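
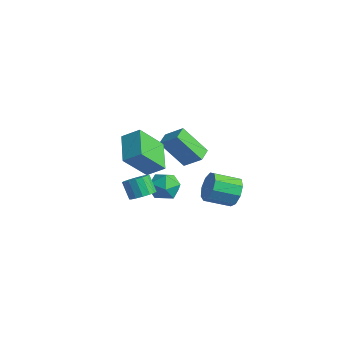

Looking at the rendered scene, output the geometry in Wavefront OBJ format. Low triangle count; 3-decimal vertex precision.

v 2.173 -2.4 2.286
v 2.073 -3.768 3.796
v 0.755 -1.498 3.01
v 0.655 -2.866 4.52
v 2.885 -1.774 2.9
v 2.785 -3.142 4.41
v 1.467 -0.872 3.624
v 1.367 -2.24 5.134
v -1.2 1.709 -1.106
v -0.246 1.441 -1.227
v -1.674 0.379 -1.893
v -0.72 0.111 -2.014
v -1.131 0.094 -1.104
v -0.838 0.916 -0.618
v -1.082 0.904 -2.502
v -0.789 1.726 -2.016
v -0.172 0.943 -2.09
v -0.203 0.443 -1.226
v -1.717 1.377 -1.894
v -1.748 0.877 -1.03
v 1.055 1.087 1.746
v 0.185 0.158 3.314
v 1.992 1.531 2.529
v 1.122 0.603 4.098
v 1.538 0.357 1.582
v 0.668 -0.571 3.151
v 2.475 0.802 2.366
v 1.605 -0.127 3.934
v 0.733 4.354 -2.445
v 1.324 4.39 -1.676
v 0.637 3.083 -1.086
v 0.047 3.046 -1.855
v 0.771 4.736 -1.554
v 0.084 3.429 -0.964
v 0.2 4.903 -1.849
v -0.487 3.595 -1.259
v -0.121 4.812 -2.423
v -0.808 3.505 -1.833
v -0.042 4.508 -3.007
v -0.729 3.2 -2.417
v 0.399 4.131 -3.328
v -0.287 2.824 -2.738
v 0.997 3.858 -3.236
v 0.311 2.551 -2.646
v 1.472 3.817 -2.774
v 0.785 2.51 -2.184
v 1.601 4.027 -2.158
v 0.914 2.72 -1.568
v 1.259 -2.011 0.098
v 1.784 -2.374 0.453
v 1.145 -2.373 1.397
v 0.621 -2.009 1.042
v 1.864 -2.009 0.507
v 1.225 -2.007 1.451
v 1.782 -1.644 0.451
v 1.144 -1.643 1.396
v 1.561 -1.377 0.301
v 0.922 -1.376 1.245
v 1.258 -1.281 0.096
v 0.619 -1.279 1.04
v 0.956 -1.379 -0.108
v 0.317 -1.378 0.836
v 0.735 -1.647 -0.257
v 0.096 -1.646 0.687
v 0.655 -2.013 -0.311
v 0.016 -2.011 0.633
v 0.736 -2.377 -0.256
v 0.098 -2.376 0.689
v 0.958 -2.644 -0.105
v 0.319 -2.643 0.839
v 1.261 -2.741 0.1
v 0.622 -2.739 1.044
v 1.563 -2.642 0.304
v 0.924 -2.641 1.248
f 2 4 1
f 5 2 1
f 1 4 3
f 3 5 1
f 2 8 4
f 6 2 5
f 6 8 2
f 4 8 3
f 7 5 3
f 3 8 7
f 7 6 5
f 8 6 7
f 9 20 14
f 9 14 10
f 9 10 16
f 9 16 19
f 9 19 20
f 10 14 18
f 14 20 13
f 20 19 11
f 19 16 15
f 16 10 17
f 12 18 13
f 12 13 11
f 12 11 15
f 12 15 17
f 12 17 18
f 13 18 14
f 11 13 20
f 15 11 19
f 17 15 16
f 18 17 10
f 22 24 21
f 25 22 21
f 21 24 23
f 23 25 21
f 22 28 24
f 26 22 25
f 26 28 22
f 24 28 23
f 27 25 23
f 23 28 27
f 27 26 25
f 28 26 27
f 30 29 33
f 30 33 31
f 31 33 34
f 31 34 32
f 33 29 35
f 33 35 34
f 34 35 36
f 34 36 32
f 35 29 37
f 35 37 36
f 36 37 38
f 36 38 32
f 37 29 39
f 37 39 38
f 38 39 40
f 38 40 32
f 39 29 41
f 39 41 40
f 40 41 42
f 40 42 32
f 41 29 43
f 41 43 42
f 42 43 44
f 42 44 32
f 43 29 45
f 43 45 44
f 44 45 46
f 44 46 32
f 45 29 47
f 45 47 46
f 46 47 48
f 46 48 32
f 47 29 30
f 47 30 48
f 48 30 31
f 48 31 32
f 50 49 53
f 50 53 51
f 51 53 54
f 51 54 52
f 53 49 55
f 53 55 54
f 54 55 56
f 54 56 52
f 55 49 57
f 55 57 56
f 56 57 58
f 56 58 52
f 57 49 59
f 57 59 58
f 58 59 60
f 58 60 52
f 59 49 61
f 59 61 60
f 60 61 62
f 60 62 52
f 61 49 63
f 61 63 62
f 62 63 64
f 62 64 52
f 63 49 65
f 63 65 64
f 64 65 66
f 64 66 52
f 65 49 67
f 65 67 66
f 66 67 68
f 66 68 52
f 67 49 69
f 67 69 68
f 68 69 70
f 68 70 52
f 69 49 71
f 69 71 70
f 70 71 72
f 70 72 52
f 71 49 73
f 71 73 72
f 72 73 74
f 72 74 52
f 73 49 50
f 73 50 74
f 74 50 51
f 74 51 52



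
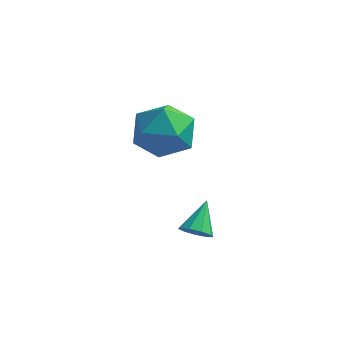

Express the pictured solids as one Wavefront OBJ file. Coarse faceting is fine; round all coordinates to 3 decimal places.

v 2.107 -0.015 -0.657
v 2.417 -0.303 -0.29
v 2.093 0.955 0.117
v 2.644 -0.109 -0.529
v 2.621 0.13 -0.828
v 2.357 0.3 -1.047
v 1.976 0.324 -1.083
v 1.657 0.189 -0.92
v 1.548 -0.041 -0.634
v 1.701 -0.259 -0.358
v 2.044 -0.362 -0.222
v -0.775 4.895 1.051
v 0.308 4.436 1.005
v -1.428 3.464 -0.025
v -0.345 3.005 -0.071
v -0.943 3 0.944
v -0.54 3.885 1.608
v -0.58 4.015 -0.628
v -0.177 4.9 0.036
v 0.429 3.892 -0.033
v 0.204 3.265 0.938
v -1.324 4.635 0.042
v -1.549 4.008 1.013
f 2 1 4
f 2 4 3
f 4 1 5
f 4 5 3
f 5 1 6
f 5 6 3
f 6 1 7
f 6 7 3
f 7 1 8
f 7 8 3
f 8 1 9
f 8 9 3
f 9 1 10
f 9 10 3
f 10 1 11
f 10 11 3
f 11 1 2
f 11 2 3
f 12 23 17
f 12 17 13
f 12 13 19
f 12 19 22
f 12 22 23
f 13 17 21
f 17 23 16
f 23 22 14
f 22 19 18
f 19 13 20
f 15 21 16
f 15 16 14
f 15 14 18
f 15 18 20
f 15 20 21
f 16 21 17
f 14 16 23
f 18 14 22
f 20 18 19
f 21 20 13



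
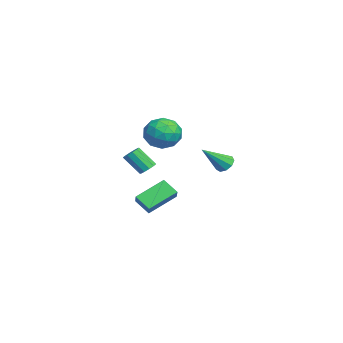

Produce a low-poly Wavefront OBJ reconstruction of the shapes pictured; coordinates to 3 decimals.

v -3.435 -0.256 -3.332
v -4.194 1.376 -2.352
v -4.253 -0.242 -3.99
v -5.012 1.391 -3.01
v -2.828 0.469 -4.07
v -3.587 2.102 -3.09
v -3.646 0.484 -4.728
v -4.405 2.116 -3.748
v -1.476 0.336 -0.486
v -1.159 -0.074 -0.724
v -1.487 -0.985 0.408
v -1.804 -0.576 0.646
v -0.951 0.115 -0.512
v -1.279 -0.797 0.62
v -0.944 0.388 -0.29
v -1.271 -0.523 0.843
v -1.139 0.641 -0.143
v -1.467 -0.27 0.99
v -1.464 0.778 -0.127
v -1.791 -0.133 1.006
v -1.793 0.745 -0.248
v -2.121 -0.166 0.884
v -2.001 0.557 -0.46
v -2.329 -0.355 0.672
v -2.009 0.283 -0.683
v -2.336 -0.628 0.45
v -1.813 0.03 -0.83
v -2.141 -0.881 0.303
v -1.489 -0.107 -0.846
v -1.816 -1.018 0.287
v 2.045 4.227 1.045
v 2.373 3.94 0.59
v 2.675 2.933 2.315
v 2.616 4.242 0.778
v 2.592 4.538 1.09
v 2.312 4.688 1.382
v 1.907 4.622 1.516
v 1.568 4.372 1.429
v 1.451 4.054 1.162
v 1.613 3.817 0.841
v 1.977 3.772 0.615
v 2.02 1.635 2.711
v 2.742 1.853 3.516
v 1.838 -0.033 3.324
v 2.56 0.185 4.129
v 1.565 0.662 4.138
v 1.677 1.693 3.759
v 2.903 0.127 3.081
v 3.015 1.158 2.702
v 3.288 0.921 3.745
v 2.461 1.251 4.398
v 2.119 0.569 2.442
v 1.292 0.899 3.095
v 2.397 1.89 3.06
v 2.183 -0.07 3.78
v 1.598 0.21 3.785
v 2.023 0.338 4.259
v 1.771 1.796 3.202
v 2.196 1.924 3.676
v 1.504 1.224 4.041
v 2.384 -0.104 3.164
v 2.809 0.024 3.638
v 2.557 1.482 2.581
v 2.982 1.61 3.055
v 3.076 0.596 2.799
v 3.143 1.47 3.668
v 3.036 0.49 4.028
v 3.237 0.456 3.412
v 3.303 1.062 3.189
v 2.657 1.664 4.052
v 2.55 0.684 4.412
v 1.964 0.964 4.417
v 2.031 1.57 4.194
v 2.977 1.117 4.186
v 2.03 1.136 2.428
v 1.923 0.156 2.788
v 2.549 0.25 2.646
v 2.616 0.856 2.423
v 1.544 1.33 2.812
v 1.437 0.35 3.172
v 1.277 0.758 3.651
v 1.343 1.364 3.428
v 1.603 0.703 2.654
f 2 4 1
f 5 2 1
f 1 4 3
f 3 5 1
f 2 8 4
f 6 2 5
f 6 8 2
f 4 8 3
f 7 5 3
f 3 8 7
f 7 6 5
f 8 6 7
f 10 9 13
f 10 13 11
f 11 13 14
f 11 14 12
f 13 9 15
f 13 15 14
f 14 15 16
f 14 16 12
f 15 9 17
f 15 17 16
f 16 17 18
f 16 18 12
f 17 9 19
f 17 19 18
f 18 19 20
f 18 20 12
f 19 9 21
f 19 21 20
f 20 21 22
f 20 22 12
f 21 9 23
f 21 23 22
f 22 23 24
f 22 24 12
f 23 9 25
f 23 25 24
f 24 25 26
f 24 26 12
f 25 9 27
f 25 27 26
f 26 27 28
f 26 28 12
f 27 9 29
f 27 29 28
f 28 29 30
f 28 30 12
f 29 9 10
f 29 10 30
f 30 10 11
f 30 11 12
f 32 31 34
f 32 34 33
f 34 31 35
f 34 35 33
f 35 31 36
f 35 36 33
f 36 31 37
f 36 37 33
f 37 31 38
f 37 38 33
f 38 31 39
f 38 39 33
f 39 31 40
f 39 40 33
f 40 31 41
f 40 41 33
f 41 31 32
f 41 32 33
f 42 79 58
f 79 53 82
f 58 82 47
f 79 82 58
f 42 58 54
f 58 47 59
f 54 59 43
f 58 59 54
f 42 54 63
f 54 43 64
f 63 64 49
f 54 64 63
f 42 63 75
f 63 49 78
f 75 78 52
f 63 78 75
f 42 75 79
f 75 52 83
f 79 83 53
f 75 83 79
f 43 59 70
f 59 47 73
f 70 73 51
f 59 73 70
f 47 82 60
f 82 53 81
f 60 81 46
f 82 81 60
f 53 83 80
f 83 52 76
f 80 76 44
f 83 76 80
f 52 78 77
f 78 49 65
f 77 65 48
f 78 65 77
f 49 64 69
f 64 43 66
f 69 66 50
f 64 66 69
f 45 71 57
f 71 51 72
f 57 72 46
f 71 72 57
f 45 57 55
f 57 46 56
f 55 56 44
f 57 56 55
f 45 55 62
f 55 44 61
f 62 61 48
f 55 61 62
f 45 62 67
f 62 48 68
f 67 68 50
f 62 68 67
f 45 67 71
f 67 50 74
f 71 74 51
f 67 74 71
f 46 72 60
f 72 51 73
f 60 73 47
f 72 73 60
f 44 56 80
f 56 46 81
f 80 81 53
f 56 81 80
f 48 61 77
f 61 44 76
f 77 76 52
f 61 76 77
f 50 68 69
f 68 48 65
f 69 65 49
f 68 65 69
f 51 74 70
f 74 50 66
f 70 66 43
f 74 66 70



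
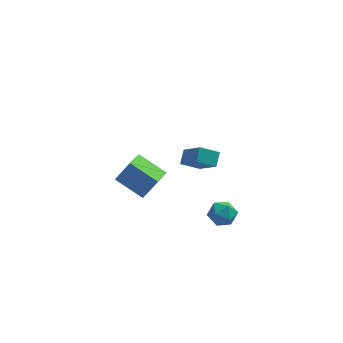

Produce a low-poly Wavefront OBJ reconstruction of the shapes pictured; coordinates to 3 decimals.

v -2.538 0.777 -4.542
v -3.927 1.593 -3.74
v -2.058 2.085 -5.041
v -3.447 2.901 -4.239
v -1.773 0.939 -3.381
v -3.162 1.755 -2.579
v -1.293 2.247 -3.88
v -2.682 3.063 -3.078
v 0.158 -2.726 1.049
v -0.774 -2.807 1.527
v 0.353 -2.085 1.54
v -0.579 -2.166 2.017
v 0.879 -3.874 2.263
v -0.053 -3.955 2.74
v 1.074 -3.233 2.753
v 0.142 -3.314 3.231
v 0.593 -1.564 -3.77
v 0.965 -1.247 -3.112
v 1.775 -1.873 -4.288
v 2.147 -1.556 -3.63
v 1.711 -2.247 -3.561
v 0.981 -2.056 -3.241
v 1.759 -1.064 -4.159
v 1.029 -0.873 -3.839
v 1.686 -0.937 -3.352
v 1.656 -1.669 -2.983
v 1.084 -1.451 -4.417
v 1.054 -2.183 -4.048
f 2 4 1
f 5 2 1
f 1 4 3
f 3 5 1
f 2 8 4
f 6 2 5
f 6 8 2
f 4 8 3
f 7 5 3
f 3 8 7
f 7 6 5
f 8 6 7
f 10 12 9
f 13 10 9
f 9 12 11
f 11 13 9
f 10 16 12
f 14 10 13
f 14 16 10
f 12 16 11
f 15 13 11
f 11 16 15
f 15 14 13
f 16 14 15
f 17 28 22
f 17 22 18
f 17 18 24
f 17 24 27
f 17 27 28
f 18 22 26
f 22 28 21
f 28 27 19
f 27 24 23
f 24 18 25
f 20 26 21
f 20 21 19
f 20 19 23
f 20 23 25
f 20 25 26
f 21 26 22
f 19 21 28
f 23 19 27
f 25 23 24
f 26 25 18



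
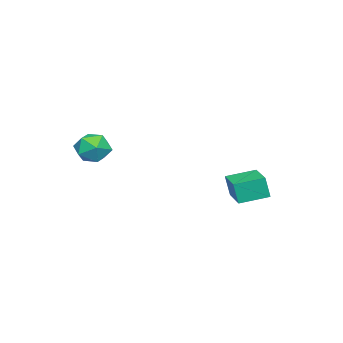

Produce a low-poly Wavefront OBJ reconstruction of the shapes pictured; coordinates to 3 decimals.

v -4.859 3.824 -3.724
v -4.749 3.546 -2.284
v -3.183 4.983 -3.628
v -3.073 4.706 -2.189
v -3.807 2.334 -4.091
v -3.697 2.057 -2.652
v -2.131 3.494 -3.996
v -2.021 3.216 -2.556
v 1.547 -2.79 1.051
v 2.43 -2.635 1.798
v 2.71 -3.685 -0.138
v 3.593 -3.53 0.609
v 2.721 -4.259 0.878
v 2.003 -3.706 1.613
v 3.137 -2.614 0.047
v 2.419 -2.061 0.782
v 3.413 -2.527 1.178
v 3.156 -3.543 1.691
v 1.984 -2.777 -0.031
v 1.727 -3.793 0.482
f 2 4 1
f 5 2 1
f 1 4 3
f 3 5 1
f 2 8 4
f 6 2 5
f 6 8 2
f 4 8 3
f 7 5 3
f 3 8 7
f 7 6 5
f 8 6 7
f 9 20 14
f 9 14 10
f 9 10 16
f 9 16 19
f 9 19 20
f 10 14 18
f 14 20 13
f 20 19 11
f 19 16 15
f 16 10 17
f 12 18 13
f 12 13 11
f 12 11 15
f 12 15 17
f 12 17 18
f 13 18 14
f 11 13 20
f 15 11 19
f 17 15 16
f 18 17 10



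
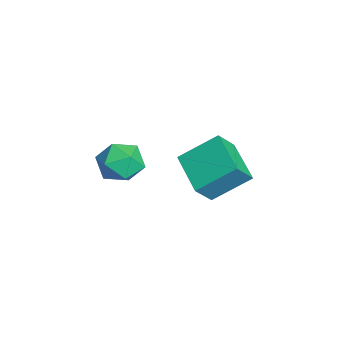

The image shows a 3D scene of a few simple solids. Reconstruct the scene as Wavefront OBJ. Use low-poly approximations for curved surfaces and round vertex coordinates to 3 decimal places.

v -4.325 -0.774 -2.799
v -3.87 -1.41 -1.875
v -4.359 0.659 -1.796
v -3.905 0.024 -0.872
v -2.675 -0.364 -3.328
v -2.221 -0.999 -2.404
v -2.71 1.07 -2.325
v -2.255 0.434 -1.401
v 0.554 -2.976 1.265
v 1.075 -3.67 1.176
v -0.535 -3.83 1.544
v -0.014 -4.524 1.455
v 0.088 -3.986 2.135
v 0.761 -3.458 1.962
v -0.221 -4.042 0.758
v 0.452 -3.514 0.585
v 0.596 -4.329 0.863
v 0.787 -4.295 1.714
v -0.247 -3.205 1.006
v -0.056 -3.171 1.857
f 2 4 1
f 5 2 1
f 1 4 3
f 3 5 1
f 2 8 4
f 6 2 5
f 6 8 2
f 4 8 3
f 7 5 3
f 3 8 7
f 7 6 5
f 8 6 7
f 9 20 14
f 9 14 10
f 9 10 16
f 9 16 19
f 9 19 20
f 10 14 18
f 14 20 13
f 20 19 11
f 19 16 15
f 16 10 17
f 12 18 13
f 12 13 11
f 12 11 15
f 12 15 17
f 12 17 18
f 13 18 14
f 11 13 20
f 15 11 19
f 17 15 16
f 18 17 10



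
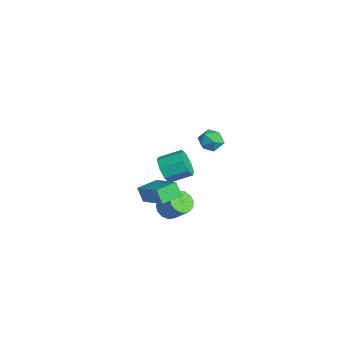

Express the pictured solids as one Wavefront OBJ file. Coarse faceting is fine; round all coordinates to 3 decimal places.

v -0.991 0.762 -1.789
v -0.502 0.349 -1.2
v -0.14 1.544 -0.662
v -0.629 1.958 -1.251
v -0.164 0.496 -1.754
v 0.199 1.691 -1.216
v -0.31 0.799 -2.329
v 0.053 1.994 -1.791
v -0.855 1.08 -2.587
v -0.493 2.276 -2.049
v -1.48 1.176 -2.378
v -1.118 2.371 -1.84
v -1.819 1.029 -1.824
v -1.456 2.224 -1.286
v -1.673 0.726 -1.249
v -1.31 1.921 -0.711
v -1.127 0.444 -0.991
v -0.765 1.64 -0.453
v 0.647 0.371 -3.52
v 1.238 0.177 -3.903
v 2.043 0.655 -2.903
v 1.453 0.849 -2.52
v 1.149 0.562 -4.015
v 1.954 1.041 -3.015
v 0.9 0.887 -3.97
v 1.705 1.365 -2.97
v 0.571 1.048 -3.782
v 1.376 1.526 -2.782
v 0.267 0.993 -3.511
v 1.072 1.472 -2.511
v 0.083 0.742 -3.243
v 0.888 1.22 -2.243
v 0.079 0.372 -3.062
v 0.884 0.85 -2.063
v 0.255 0.002 -3.027
v 1.06 0.48 -2.027
v 0.556 -0.251 -3.149
v 1.361 0.227 -2.149
v 0.886 -0.306 -3.388
v 1.691 0.172 -2.388
v 1.14 -0.147 -3.669
v 1.945 0.332 -2.669
v 0.483 -1.24 -1.548
v 2.213 -0.822 -0.511
v 0.169 -0.073 -1.495
v 1.899 0.345 -0.458
v 0.921 -1.085 -2.342
v 2.651 -0.667 -1.305
v 0.607 0.082 -2.289
v 2.337 0.5 -1.252
v 3.973 1.792 4.52
v 4.492 1.361 4.252
v 3.268 1.499 3.628
v 3.787 1.068 3.36
v 3.451 0.891 3.979
v 3.887 1.072 4.53
v 3.873 1.788 3.35
v 4.309 1.969 3.901
v 4.43 1.358 3.529
v 4.169 0.804 3.918
v 3.591 2.056 3.962
v 3.33 1.502 4.351
f 2 1 5
f 2 5 3
f 3 5 6
f 3 6 4
f 5 1 7
f 5 7 6
f 6 7 8
f 6 8 4
f 7 1 9
f 7 9 8
f 8 9 10
f 8 10 4
f 9 1 11
f 9 11 10
f 10 11 12
f 10 12 4
f 11 1 13
f 11 13 12
f 12 13 14
f 12 14 4
f 13 1 15
f 13 15 14
f 14 15 16
f 14 16 4
f 15 1 17
f 15 17 16
f 16 17 18
f 16 18 4
f 17 1 2
f 17 2 18
f 18 2 3
f 18 3 4
f 20 19 23
f 20 23 21
f 21 23 24
f 21 24 22
f 23 19 25
f 23 25 24
f 24 25 26
f 24 26 22
f 25 19 27
f 25 27 26
f 26 27 28
f 26 28 22
f 27 19 29
f 27 29 28
f 28 29 30
f 28 30 22
f 29 19 31
f 29 31 30
f 30 31 32
f 30 32 22
f 31 19 33
f 31 33 32
f 32 33 34
f 32 34 22
f 33 19 35
f 33 35 34
f 34 35 36
f 34 36 22
f 35 19 37
f 35 37 36
f 36 37 38
f 36 38 22
f 37 19 39
f 37 39 38
f 38 39 40
f 38 40 22
f 39 19 41
f 39 41 40
f 40 41 42
f 40 42 22
f 41 19 20
f 41 20 42
f 42 20 21
f 42 21 22
f 44 46 43
f 47 44 43
f 43 46 45
f 45 47 43
f 44 50 46
f 48 44 47
f 48 50 44
f 46 50 45
f 49 47 45
f 45 50 49
f 49 48 47
f 50 48 49
f 51 62 56
f 51 56 52
f 51 52 58
f 51 58 61
f 51 61 62
f 52 56 60
f 56 62 55
f 62 61 53
f 61 58 57
f 58 52 59
f 54 60 55
f 54 55 53
f 54 53 57
f 54 57 59
f 54 59 60
f 55 60 56
f 53 55 62
f 57 53 61
f 59 57 58
f 60 59 52



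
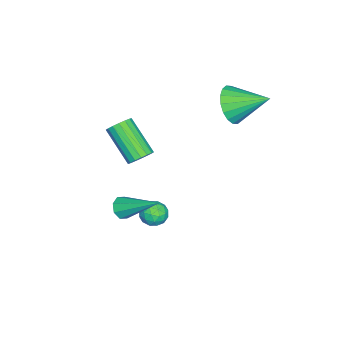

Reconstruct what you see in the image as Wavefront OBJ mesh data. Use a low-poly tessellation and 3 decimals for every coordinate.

v 0.343 -0.47 -2.615
v 0.962 -0.235 -2.58
v 0.598 -1.245 -1.92
v 1.217 -1.01 -1.885
v 0.714 -0.662 -1.628
v 0.557 -0.183 -2.058
v 1.003 -1.297 -2.442
v 0.846 -0.818 -2.872
v 1.369 -0.746 -2.473
v 1.191 -0.353 -1.97
v 0.369 -1.127 -2.53
v 0.191 -0.734 -2.027
v 0.63 -0.285 -2.659
v 0.93 -1.195 -1.841
v 0.635 -0.991 -1.691
v 0.998 -0.853 -1.67
v 0.392 -0.254 -2.352
v 0.755 -0.116 -2.331
v 0.61 -0.367 -1.772
v 0.805 -1.364 -2.169
v 1.168 -1.226 -2.148
v 0.562 -0.627 -2.83
v 0.925 -0.489 -2.809
v 0.95 -1.113 -2.728
v 1.233 -0.446 -2.575
v 1.383 -0.902 -2.166
v 1.258 -1.071 -2.494
v 1.165 -0.789 -2.746
v 1.128 -0.216 -2.279
v 1.278 -0.671 -1.87
v 0.983 -0.467 -1.72
v 0.89 -0.185 -1.972
v 1.368 -0.516 -2.216
v 0.282 -0.809 -2.63
v 0.432 -1.264 -2.221
v 0.67 -1.295 -2.528
v 0.577 -1.013 -2.78
v 0.177 -0.578 -2.334
v 0.327 -1.034 -1.925
v 0.395 -0.691 -1.754
v 0.302 -0.409 -2.006
v 0.192 -0.964 -2.284
v -2.385 1.641 2.965
v -1.978 1.251 3.779
v -2.415 3.259 3.755
v -1.627 1.373 3.542
v -1.426 1.548 3.192
v -1.415 1.742 2.796
v -1.596 1.915 2.434
v -1.933 2.035 2.177
v -2.36 2.076 2.076
v -2.792 2.031 2.151
v -3.143 1.909 2.388
v -3.344 1.734 2.739
v -3.355 1.541 3.134
v -3.174 1.367 3.496
v -2.837 1.248 3.753
v -2.41 1.207 3.854
v 3.025 -1.307 -0.007
v 3.52 -1.236 -0.258
v 3.335 0.387 1.087
v 3.201 -1.042 -0.467
v 2.778 -1.004 -0.407
v 2.5 -1.143 -0.112
v 2.53 -1.379 0.245
v 2.849 -1.572 0.454
v 3.272 -1.611 0.394
v 3.55 -1.471 0.099
v 0.089 -1.517 0.647
v 0.509 -1.935 0.502
v -0.309 -3.181 1.729
v -0.729 -2.763 1.873
v 0.628 -1.792 0.727
v -0.19 -3.037 1.954
v 0.623 -1.585 0.934
v -0.195 -2.831 2.16
v 0.496 -1.363 1.075
v -0.322 -2.609 2.301
v 0.276 -1.177 1.117
v -0.543 -2.422 2.344
v 0.013 -1.068 1.052
v -0.806 -2.314 2.279
v -0.233 -1.062 0.894
v -1.051 -2.308 2.121
v -0.405 -1.16 0.68
v -1.223 -2.406 1.906
v -0.463 -1.341 0.458
v -1.281 -2.586 1.684
v -0.395 -1.561 0.279
v -1.214 -2.807 1.505
v -0.216 -1.772 0.184
v -1.035 -3.017 1.411
v 0.032 -1.924 0.196
v -0.786 -3.17 1.422
v 0.294 -1.983 0.311
v -0.524 -3.229 1.537
f 1 38 17
f 38 12 41
f 17 41 6
f 38 41 17
f 1 17 13
f 17 6 18
f 13 18 2
f 17 18 13
f 1 13 22
f 13 2 23
f 22 23 8
f 13 23 22
f 1 22 34
f 22 8 37
f 34 37 11
f 22 37 34
f 1 34 38
f 34 11 42
f 38 42 12
f 34 42 38
f 2 18 29
f 18 6 32
f 29 32 10
f 18 32 29
f 6 41 19
f 41 12 40
f 19 40 5
f 41 40 19
f 12 42 39
f 42 11 35
f 39 35 3
f 42 35 39
f 11 37 36
f 37 8 24
f 36 24 7
f 37 24 36
f 8 23 28
f 23 2 25
f 28 25 9
f 23 25 28
f 4 30 16
f 30 10 31
f 16 31 5
f 30 31 16
f 4 16 14
f 16 5 15
f 14 15 3
f 16 15 14
f 4 14 21
f 14 3 20
f 21 20 7
f 14 20 21
f 4 21 26
f 21 7 27
f 26 27 9
f 21 27 26
f 4 26 30
f 26 9 33
f 30 33 10
f 26 33 30
f 5 31 19
f 31 10 32
f 19 32 6
f 31 32 19
f 3 15 39
f 15 5 40
f 39 40 12
f 15 40 39
f 7 20 36
f 20 3 35
f 36 35 11
f 20 35 36
f 9 27 28
f 27 7 24
f 28 24 8
f 27 24 28
f 10 33 29
f 33 9 25
f 29 25 2
f 33 25 29
f 44 43 46
f 44 46 45
f 46 43 47
f 46 47 45
f 47 43 48
f 47 48 45
f 48 43 49
f 48 49 45
f 49 43 50
f 49 50 45
f 50 43 51
f 50 51 45
f 51 43 52
f 51 52 45
f 52 43 53
f 52 53 45
f 53 43 54
f 53 54 45
f 54 43 55
f 54 55 45
f 55 43 56
f 55 56 45
f 56 43 57
f 56 57 45
f 57 43 58
f 57 58 45
f 58 43 44
f 58 44 45
f 60 59 62
f 60 62 61
f 62 59 63
f 62 63 61
f 63 59 64
f 63 64 61
f 64 59 65
f 64 65 61
f 65 59 66
f 65 66 61
f 66 59 67
f 66 67 61
f 67 59 68
f 67 68 61
f 68 59 60
f 68 60 61
f 70 69 73
f 70 73 71
f 71 73 74
f 71 74 72
f 73 69 75
f 73 75 74
f 74 75 76
f 74 76 72
f 75 69 77
f 75 77 76
f 76 77 78
f 76 78 72
f 77 69 79
f 77 79 78
f 78 79 80
f 78 80 72
f 79 69 81
f 79 81 80
f 80 81 82
f 80 82 72
f 81 69 83
f 81 83 82
f 82 83 84
f 82 84 72
f 83 69 85
f 83 85 84
f 84 85 86
f 84 86 72
f 85 69 87
f 85 87 86
f 86 87 88
f 86 88 72
f 87 69 89
f 87 89 88
f 88 89 90
f 88 90 72
f 89 69 91
f 89 91 90
f 90 91 92
f 90 92 72
f 91 69 93
f 91 93 92
f 92 93 94
f 92 94 72
f 93 69 95
f 93 95 94
f 94 95 96
f 94 96 72
f 95 69 70
f 95 70 96
f 96 70 71
f 96 71 72



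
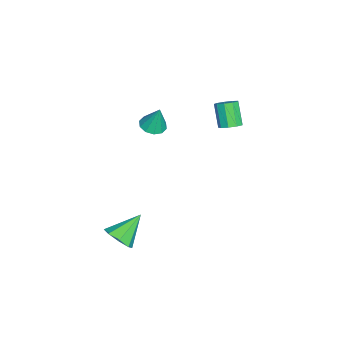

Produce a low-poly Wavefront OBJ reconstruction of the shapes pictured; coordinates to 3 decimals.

v 3.377 -2.139 -4.176
v 4.099 -1.376 -4.147
v 2.143 -1.021 -2.864
v 3.565 -1.272 -4.738
v 2.921 -1.675 -5
v 2.544 -2.35 -4.78
v 2.656 -2.901 -4.206
v 3.19 -3.006 -3.614
v 3.834 -2.602 -3.352
v 4.21 -1.928 -3.573
v -3.533 -1.344 0.594
v -2.718 -1.648 0.57
v -3.307 -0.876 2.286
v -2.707 -1.131 0.425
v -3.011 -0.695 0.344
v -3.514 -0.507 0.36
v -4.025 -0.639 0.464
v -4.348 -1.04 0.618
v -4.359 -1.558 0.763
v -4.055 -1.994 0.844
v -3.551 -2.182 0.829
v -3.04 -2.05 0.724
v -1.364 3.673 3.038
v -0.927 4.09 3.448
v -1.82 3.685 4.812
v -2.256 3.267 4.402
v -1.311 4.36 3.277
v -2.203 3.955 4.641
v -1.719 4.309 2.994
v -2.612 3.903 4.359
v -1.961 3.96 2.732
v -2.854 3.554 4.096
v -1.924 3.476 2.613
v -2.816 3.071 3.977
v -1.624 3.085 2.693
v -2.517 2.679 4.057
v -1.203 2.968 2.934
v -2.095 2.563 4.298
v -0.857 3.182 3.224
v -1.749 2.776 4.588
v -0.748 3.625 3.427
v -1.64 3.219 4.791
f 2 1 4
f 2 4 3
f 4 1 5
f 4 5 3
f 5 1 6
f 5 6 3
f 6 1 7
f 6 7 3
f 7 1 8
f 7 8 3
f 8 1 9
f 8 9 3
f 9 1 10
f 9 10 3
f 10 1 2
f 10 2 3
f 12 11 14
f 12 14 13
f 14 11 15
f 14 15 13
f 15 11 16
f 15 16 13
f 16 11 17
f 16 17 13
f 17 11 18
f 17 18 13
f 18 11 19
f 18 19 13
f 19 11 20
f 19 20 13
f 20 11 21
f 20 21 13
f 21 11 22
f 21 22 13
f 22 11 12
f 22 12 13
f 24 23 27
f 24 27 25
f 25 27 28
f 25 28 26
f 27 23 29
f 27 29 28
f 28 29 30
f 28 30 26
f 29 23 31
f 29 31 30
f 30 31 32
f 30 32 26
f 31 23 33
f 31 33 32
f 32 33 34
f 32 34 26
f 33 23 35
f 33 35 34
f 34 35 36
f 34 36 26
f 35 23 37
f 35 37 36
f 36 37 38
f 36 38 26
f 37 23 39
f 37 39 38
f 38 39 40
f 38 40 26
f 39 23 41
f 39 41 40
f 40 41 42
f 40 42 26
f 41 23 24
f 41 24 42
f 42 24 25
f 42 25 26



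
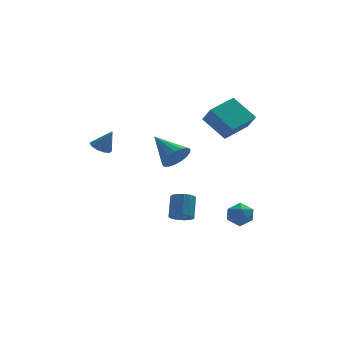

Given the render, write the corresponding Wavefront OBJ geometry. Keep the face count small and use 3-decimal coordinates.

v 1.809 -1.422 3.621
v 2.085 -2.232 4.613
v 3.305 -0.386 4.05
v 3.582 -1.195 5.042
v 2.858 -2.465 2.478
v 3.135 -3.274 3.47
v 4.355 -1.428 2.907
v 4.631 -2.238 3.899
v -3.649 -0.166 1.367
v -3.047 -0.253 1.043
v -3.011 -0.314 2.593
v -3.096 0.164 1.119
v -3.357 0.455 1.29
v -3.729 0.509 1.491
v -4.071 0.305 1.644
v -4.252 -0.078 1.692
v -4.203 -0.495 1.616
v -3.942 -0.786 1.444
v -3.57 -0.84 1.244
v -3.228 -0.636 1.09
v -0.177 -4.535 2.154
v 0.211 -3.9 1.595
v -1.123 -3.065 3.166
v -0.17 -4.004 1.39
v -0.553 -4.229 1.36
v -0.85 -4.525 1.511
v -0.992 -4.822 1.81
v -0.948 -5.054 2.187
v -0.727 -5.167 2.557
v -0.38 -5.135 2.834
v 0.013 -4.965 2.956
v 0.363 -4.697 2.893
v 0.589 -4.392 2.661
v 0.639 -4.119 2.313
v 0.503 -3.942 1.928
v 3.793 -2.106 -3.999
v 4.421 -2.681 -3.806
v 3.039 -2.559 -2.894
v 3.667 -3.134 -2.701
v 3.811 -2.28 -2.597
v 4.277 -2 -3.28
v 3.183 -3.24 -3.42
v 3.649 -2.96 -4.103
v 4.043 -3.382 -3.449
v 4.432 -2.789 -2.94
v 3.028 -2.451 -3.76
v 3.417 -1.858 -3.251
v 0.365 -3.036 -3.11
v 0.982 -3.363 -2.983
v 1.252 -2.411 -1.843
v 0.635 -2.084 -1.97
v 1.061 -3.072 -3.245
v 1.331 -2.119 -2.105
v 0.919 -2.769 -3.465
v 1.189 -1.816 -2.325
v 0.601 -2.551 -3.571
v 0.871 -1.598 -2.431
v 0.208 -2.487 -3.532
v 0.478 -1.535 -2.392
v -0.135 -2.598 -3.358
v 0.135 -1.645 -2.218
v -0.319 -2.848 -3.106
v -0.05 -1.895 -1.966
v -0.286 -3.157 -2.855
v -0.017 -2.205 -1.715
v -0.046 -3.429 -2.685
v 0.223 -2.476 -1.545
v 0.324 -3.575 -2.65
v 0.594 -2.623 -1.51
v 0.708 -3.551 -2.761
v 0.977 -2.598 -1.621
f 2 4 1
f 5 2 1
f 1 4 3
f 3 5 1
f 2 8 4
f 6 2 5
f 6 8 2
f 4 8 3
f 7 5 3
f 3 8 7
f 7 6 5
f 8 6 7
f 10 9 12
f 10 12 11
f 12 9 13
f 12 13 11
f 13 9 14
f 13 14 11
f 14 9 15
f 14 15 11
f 15 9 16
f 15 16 11
f 16 9 17
f 16 17 11
f 17 9 18
f 17 18 11
f 18 9 19
f 18 19 11
f 19 9 20
f 19 20 11
f 20 9 10
f 20 10 11
f 22 21 24
f 22 24 23
f 24 21 25
f 24 25 23
f 25 21 26
f 25 26 23
f 26 21 27
f 26 27 23
f 27 21 28
f 27 28 23
f 28 21 29
f 28 29 23
f 29 21 30
f 29 30 23
f 30 21 31
f 30 31 23
f 31 21 32
f 31 32 23
f 32 21 33
f 32 33 23
f 33 21 34
f 33 34 23
f 34 21 35
f 34 35 23
f 35 21 22
f 35 22 23
f 36 47 41
f 36 41 37
f 36 37 43
f 36 43 46
f 36 46 47
f 37 41 45
f 41 47 40
f 47 46 38
f 46 43 42
f 43 37 44
f 39 45 40
f 39 40 38
f 39 38 42
f 39 42 44
f 39 44 45
f 40 45 41
f 38 40 47
f 42 38 46
f 44 42 43
f 45 44 37
f 49 48 52
f 49 52 50
f 50 52 53
f 50 53 51
f 52 48 54
f 52 54 53
f 53 54 55
f 53 55 51
f 54 48 56
f 54 56 55
f 55 56 57
f 55 57 51
f 56 48 58
f 56 58 57
f 57 58 59
f 57 59 51
f 58 48 60
f 58 60 59
f 59 60 61
f 59 61 51
f 60 48 62
f 60 62 61
f 61 62 63
f 61 63 51
f 62 48 64
f 62 64 63
f 63 64 65
f 63 65 51
f 64 48 66
f 64 66 65
f 65 66 67
f 65 67 51
f 66 48 68
f 66 68 67
f 67 68 69
f 67 69 51
f 68 48 70
f 68 70 69
f 69 70 71
f 69 71 51
f 70 48 49
f 70 49 71
f 71 49 50
f 71 50 51



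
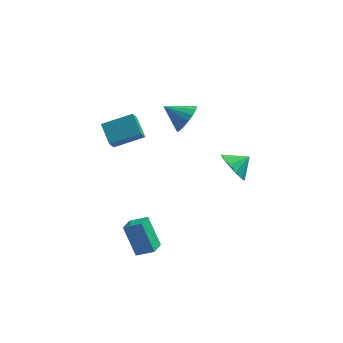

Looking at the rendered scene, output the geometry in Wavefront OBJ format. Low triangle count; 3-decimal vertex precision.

v 2.853 -0.479 0.413
v 3.226 -0.088 -0.416
v 3.687 -0.101 0.967
v 2.899 0.303 -0.191
v 2.557 0.446 0.226
v 2.309 0.296 0.702
v 2.234 -0.101 1.087
v 2.355 -0.618 1.257
v 2.635 -1.091 1.16
v 2.984 -1.37 0.826
v 3.291 -1.366 0.36
v 3.46 -1.08 -0.088
v 3.435 -0.604 -0.378
v -3.199 -2.258 3.749
v -3.658 -1.3 4.425
v -3.04 -1.534 2.831
v -3.5 -0.576 3.507
v -1.66 -1.904 4.293
v -2.12 -0.946 4.969
v -1.502 -1.18 3.375
v -1.961 -0.222 4.051
v 0.478 1.846 2.206
v 0.781 1.349 2.944
v -0.738 2.154 2.914
v 0.934 1.765 3.024
v 0.981 2.199 2.917
v 0.914 2.552 2.647
v 0.746 2.744 2.276
v 0.517 2.73 1.889
v 0.279 2.513 1.574
v 0.087 2.143 1.405
v -0.016 1.705 1.419
v -0.006 1.3 1.613
v 0.115 1.019 1.944
v 0.319 0.928 2.334
v 0.56 1.047 2.695
v -2.511 -3.693 -1.6
v -1.587 -3.814 -1.139
v -2.234 -2.798 -1.92
v -1.31 -2.919 -1.458
v -1.85 -4.441 -3.122
v -0.926 -4.562 -2.66
v -1.573 -3.546 -3.441
v -0.649 -3.667 -2.98
f 2 1 4
f 2 4 3
f 4 1 5
f 4 5 3
f 5 1 6
f 5 6 3
f 6 1 7
f 6 7 3
f 7 1 8
f 7 8 3
f 8 1 9
f 8 9 3
f 9 1 10
f 9 10 3
f 10 1 11
f 10 11 3
f 11 1 12
f 11 12 3
f 12 1 13
f 12 13 3
f 13 1 2
f 13 2 3
f 15 17 14
f 18 15 14
f 14 17 16
f 16 18 14
f 15 21 17
f 19 15 18
f 19 21 15
f 17 21 16
f 20 18 16
f 16 21 20
f 20 19 18
f 21 19 20
f 23 22 25
f 23 25 24
f 25 22 26
f 25 26 24
f 26 22 27
f 26 27 24
f 27 22 28
f 27 28 24
f 28 22 29
f 28 29 24
f 29 22 30
f 29 30 24
f 30 22 31
f 30 31 24
f 31 22 32
f 31 32 24
f 32 22 33
f 32 33 24
f 33 22 34
f 33 34 24
f 34 22 35
f 34 35 24
f 35 22 36
f 35 36 24
f 36 22 23
f 36 23 24
f 38 40 37
f 41 38 37
f 37 40 39
f 39 41 37
f 38 44 40
f 42 38 41
f 42 44 38
f 40 44 39
f 43 41 39
f 39 44 43
f 43 42 41
f 44 42 43



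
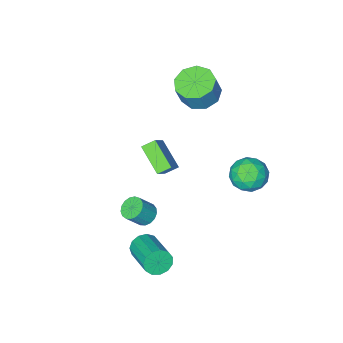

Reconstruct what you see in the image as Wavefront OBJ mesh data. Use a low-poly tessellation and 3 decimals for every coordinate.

v -3.52 2.677 -0.479
v -2.465 2.707 -0.36
v -3.495 0.973 -0.26
v -2.44 1.003 -0.141
v -3.071 1.421 0.605
v -3.086 2.474 0.469
v -2.874 1.206 -1.089
v -2.889 2.259 -1.225
v -2.066 1.798 -0.737
v -2.187 1.931 0.309
v -3.773 1.749 -0.929
v -3.894 1.882 0.117
v -2.995 2.842 -0.439
v -2.965 0.838 -0.181
v -3.336 1.084 0.257
v -2.716 1.102 0.327
v -3.36 2.705 0.048
v -2.74 2.723 0.118
v -3.096 1.967 0.685
v -3.22 0.957 -0.738
v -2.6 0.975 -0.668
v -3.244 2.578 -0.947
v -2.624 2.596 -0.877
v -2.864 1.713 -1.305
v -2.14 2.325 -0.591
v -2.125 1.324 -0.462
v -2.38 1.443 -1.019
v -2.389 2.062 -1.099
v -2.211 2.403 0.024
v -2.197 1.402 0.153
v -2.567 1.647 0.592
v -2.576 2.267 0.512
v -1.977 1.869 -0.197
v -3.763 2.278 -0.773
v -3.749 1.277 -0.644
v -3.384 1.413 -1.132
v -3.393 2.033 -1.212
v -3.835 2.356 -0.158
v -3.82 1.355 -0.029
v -3.571 1.618 0.479
v -3.58 2.237 0.399
v -3.983 1.811 -0.423
v -1.945 -4.475 -2.543
v -0.96 -3.662 -1.204
v -1.922 -2.918 -3.504
v -0.937 -2.106 -2.166
v -1.243 -4.714 -2.914
v -0.258 -3.902 -1.576
v -1.22 -3.158 -3.876
v -0.235 -2.345 -2.537
v 2.771 1.176 -3.603
v 3.242 1.326 -4.193
v 3.64 3.235 -3.387
v 3.169 3.084 -2.797
v 2.848 1.46 -4.314
v 3.246 3.369 -3.508
v 2.429 1.503 -4.21
v 2.827 3.412 -3.404
v 2.119 1.442 -3.913
v 2.517 3.351 -3.107
v 2.015 1.297 -3.517
v 2.413 3.206 -2.711
v 2.152 1.113 -3.149
v 2.55 3.022 -2.343
v 2.486 0.949 -2.925
v 2.884 2.858 -2.119
v 2.909 0.857 -2.916
v 3.307 2.765 -2.11
v 3.289 0.866 -3.125
v 3.687 2.775 -2.319
v 3.505 0.973 -3.486
v 3.903 2.882 -2.68
v 3.487 1.145 -3.884
v 3.885 3.054 -3.078
v -3.45 -3.225 1.851
v -2.561 -2.715 1.452
v -2.061 -2.525 2.81
v -2.95 -3.035 3.209
v -3.108 -2.214 1.584
v -2.607 -2.025 2.942
v -3.814 -2.187 1.84
v -3.314 -1.997 3.198
v -4.351 -2.645 2.102
v -3.85 -2.456 3.46
v -4.466 -3.375 2.246
v -3.965 -3.185 3.604
v -4.106 -4.034 2.205
v -3.605 -3.844 3.564
v -3.439 -4.315 1.999
v -2.938 -4.125 3.357
v -2.777 -4.086 1.723
v -2.277 -3.896 3.081
v -2.431 -3.454 1.507
v -1.93 -3.264 2.865
v 1.779 -0.251 -2.838
v 2.212 -0.603 -3.226
v 2.954 -0.722 -2.29
v 2.521 -0.369 -1.902
v 2.308 -0.295 -3.263
v 3.05 -0.413 -2.327
v 2.283 0.024 -3.202
v 3.025 -0.094 -2.267
v 2.142 0.28 -3.059
v 2.884 0.162 -2.123
v 1.918 0.414 -2.864
v 2.66 0.296 -1.928
v 1.663 0.396 -2.664
v 2.404 0.278 -1.728
v 1.433 0.23 -2.503
v 2.175 0.111 -1.567
v 1.284 -0.047 -2.419
v 2.025 -0.165 -1.484
v 1.247 -0.37 -2.431
v 1.989 -0.488 -1.496
v 1.333 -0.666 -2.537
v 2.074 -0.784 -1.601
v 1.521 -0.867 -2.711
v 2.262 -0.985 -1.775
v 1.768 -0.926 -2.914
v 2.509 -1.045 -1.978
v 2.017 -0.831 -3.1
v 2.759 -0.95 -2.164
f 1 38 17
f 38 12 41
f 17 41 6
f 38 41 17
f 1 17 13
f 17 6 18
f 13 18 2
f 17 18 13
f 1 13 22
f 13 2 23
f 22 23 8
f 13 23 22
f 1 22 34
f 22 8 37
f 34 37 11
f 22 37 34
f 1 34 38
f 34 11 42
f 38 42 12
f 34 42 38
f 2 18 29
f 18 6 32
f 29 32 10
f 18 32 29
f 6 41 19
f 41 12 40
f 19 40 5
f 41 40 19
f 12 42 39
f 42 11 35
f 39 35 3
f 42 35 39
f 11 37 36
f 37 8 24
f 36 24 7
f 37 24 36
f 8 23 28
f 23 2 25
f 28 25 9
f 23 25 28
f 4 30 16
f 30 10 31
f 16 31 5
f 30 31 16
f 4 16 14
f 16 5 15
f 14 15 3
f 16 15 14
f 4 14 21
f 14 3 20
f 21 20 7
f 14 20 21
f 4 21 26
f 21 7 27
f 26 27 9
f 21 27 26
f 4 26 30
f 26 9 33
f 30 33 10
f 26 33 30
f 5 31 19
f 31 10 32
f 19 32 6
f 31 32 19
f 3 15 39
f 15 5 40
f 39 40 12
f 15 40 39
f 7 20 36
f 20 3 35
f 36 35 11
f 20 35 36
f 9 27 28
f 27 7 24
f 28 24 8
f 27 24 28
f 10 33 29
f 33 9 25
f 29 25 2
f 33 25 29
f 44 46 43
f 47 44 43
f 43 46 45
f 45 47 43
f 44 50 46
f 48 44 47
f 48 50 44
f 46 50 45
f 49 47 45
f 45 50 49
f 49 48 47
f 50 48 49
f 52 51 55
f 52 55 53
f 53 55 56
f 53 56 54
f 55 51 57
f 55 57 56
f 56 57 58
f 56 58 54
f 57 51 59
f 57 59 58
f 58 59 60
f 58 60 54
f 59 51 61
f 59 61 60
f 60 61 62
f 60 62 54
f 61 51 63
f 61 63 62
f 62 63 64
f 62 64 54
f 63 51 65
f 63 65 64
f 64 65 66
f 64 66 54
f 65 51 67
f 65 67 66
f 66 67 68
f 66 68 54
f 67 51 69
f 67 69 68
f 68 69 70
f 68 70 54
f 69 51 71
f 69 71 70
f 70 71 72
f 70 72 54
f 71 51 73
f 71 73 72
f 72 73 74
f 72 74 54
f 73 51 52
f 73 52 74
f 74 52 53
f 74 53 54
f 76 75 79
f 76 79 77
f 77 79 80
f 77 80 78
f 79 75 81
f 79 81 80
f 80 81 82
f 80 82 78
f 81 75 83
f 81 83 82
f 82 83 84
f 82 84 78
f 83 75 85
f 83 85 84
f 84 85 86
f 84 86 78
f 85 75 87
f 85 87 86
f 86 87 88
f 86 88 78
f 87 75 89
f 87 89 88
f 88 89 90
f 88 90 78
f 89 75 91
f 89 91 90
f 90 91 92
f 90 92 78
f 91 75 93
f 91 93 92
f 92 93 94
f 92 94 78
f 93 75 76
f 93 76 94
f 94 76 77
f 94 77 78
f 96 95 99
f 96 99 97
f 97 99 100
f 97 100 98
f 99 95 101
f 99 101 100
f 100 101 102
f 100 102 98
f 101 95 103
f 101 103 102
f 102 103 104
f 102 104 98
f 103 95 105
f 103 105 104
f 104 105 106
f 104 106 98
f 105 95 107
f 105 107 106
f 106 107 108
f 106 108 98
f 107 95 109
f 107 109 108
f 108 109 110
f 108 110 98
f 109 95 111
f 109 111 110
f 110 111 112
f 110 112 98
f 111 95 113
f 111 113 112
f 112 113 114
f 112 114 98
f 113 95 115
f 113 115 114
f 114 115 116
f 114 116 98
f 115 95 117
f 115 117 116
f 116 117 118
f 116 118 98
f 117 95 119
f 117 119 118
f 118 119 120
f 118 120 98
f 119 95 121
f 119 121 120
f 120 121 122
f 120 122 98
f 121 95 96
f 121 96 122
f 122 96 97
f 122 97 98



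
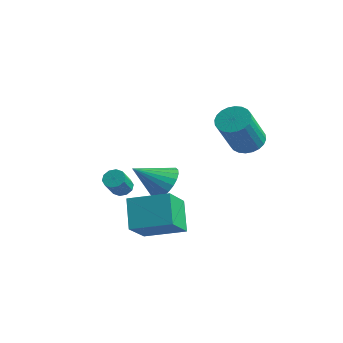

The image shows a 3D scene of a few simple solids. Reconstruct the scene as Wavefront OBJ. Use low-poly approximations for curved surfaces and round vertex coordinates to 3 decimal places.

v 1.464 3.547 -1.122
v 1.848 2.934 -1.529
v 1.94 1.78 0.294
v 1.556 2.393 0.702
v 2.1 3.112 -1.43
v 2.192 1.958 0.394
v 2.255 3.355 -1.283
v 2.348 2.201 0.54
v 2.29 3.628 -1.112
v 2.382 2.474 0.711
v 2.199 3.889 -0.943
v 2.291 2.735 0.881
v 1.996 4.097 -0.801
v 2.088 2.943 1.023
v 1.712 4.222 -0.707
v 1.804 3.068 1.116
v 1.39 4.244 -0.677
v 1.483 3.09 1.147
v 1.08 4.16 -0.714
v 1.172 3.006 1.109
v 0.828 3.982 -0.814
v 0.92 2.828 1.01
v 0.672 3.739 -0.96
v 0.765 2.585 0.863
v 0.638 3.466 -1.131
v 0.73 2.312 0.692
v 0.729 3.205 -1.301
v 0.821 2.051 0.523
v 0.932 2.997 -1.443
v 1.024 1.843 0.381
v 1.216 2.872 -1.536
v 1.308 1.718 0.287
v 1.537 2.85 -1.567
v 1.63 1.696 0.257
v -2.11 -0.637 -3.584
v -1.588 -0.559 -3.626
v -1.407 -1.265 -2.698
v -1.93 -1.343 -2.656
v -1.709 -0.328 -3.427
v -1.528 -1.035 -2.5
v -1.983 -0.216 -3.288
v -1.802 -0.922 -2.36
v -2.306 -0.264 -3.262
v -2.125 -0.97 -2.334
v -2.554 -0.455 -3.359
v -2.374 -1.161 -2.431
v -2.633 -0.715 -3.542
v -2.452 -1.421 -2.614
v -2.512 -0.945 -3.74
v -2.331 -1.652 -2.813
v -2.238 -1.058 -3.88
v -2.057 -1.764 -2.952
v -1.915 -1.01 -3.906
v -1.734 -1.716 -2.978
v -1.666 -0.819 -3.809
v -1.486 -1.525 -2.881
v -1.614 1.632 -4.219
v -1.286 2.12 -3.422
v -2.606 0.568 -3.161
v -1.601 2.325 -3.512
v -1.918 2.424 -3.709
v -2.189 2.403 -3.984
v -2.372 2.265 -4.294
v -2.439 2.03 -4.594
v -2.381 1.735 -4.836
v -2.206 1.424 -4.984
v -1.941 1.145 -5.016
v -1.626 0.94 -4.927
v -1.309 0.841 -4.73
v -1.039 0.862 -4.455
v -0.856 1 -4.144
v -0.788 1.235 -3.845
v -0.846 1.53 -3.603
v -1.021 1.841 -3.454
v -0.88 -0.743 -4.259
v -0.469 -2.135 -2.957
v 0.703 0.21 -3.739
v 1.114 -1.182 -2.437
v -0.014 -1.558 -5.403
v 0.397 -2.95 -4.101
v 1.569 -0.605 -4.883
v 1.98 -1.997 -3.581
f 2 1 5
f 2 5 3
f 3 5 6
f 3 6 4
f 5 1 7
f 5 7 6
f 6 7 8
f 6 8 4
f 7 1 9
f 7 9 8
f 8 9 10
f 8 10 4
f 9 1 11
f 9 11 10
f 10 11 12
f 10 12 4
f 11 1 13
f 11 13 12
f 12 13 14
f 12 14 4
f 13 1 15
f 13 15 14
f 14 15 16
f 14 16 4
f 15 1 17
f 15 17 16
f 16 17 18
f 16 18 4
f 17 1 19
f 17 19 18
f 18 19 20
f 18 20 4
f 19 1 21
f 19 21 20
f 20 21 22
f 20 22 4
f 21 1 23
f 21 23 22
f 22 23 24
f 22 24 4
f 23 1 25
f 23 25 24
f 24 25 26
f 24 26 4
f 25 1 27
f 25 27 26
f 26 27 28
f 26 28 4
f 27 1 29
f 27 29 28
f 28 29 30
f 28 30 4
f 29 1 31
f 29 31 30
f 30 31 32
f 30 32 4
f 31 1 33
f 31 33 32
f 32 33 34
f 32 34 4
f 33 1 2
f 33 2 34
f 34 2 3
f 34 3 4
f 36 35 39
f 36 39 37
f 37 39 40
f 37 40 38
f 39 35 41
f 39 41 40
f 40 41 42
f 40 42 38
f 41 35 43
f 41 43 42
f 42 43 44
f 42 44 38
f 43 35 45
f 43 45 44
f 44 45 46
f 44 46 38
f 45 35 47
f 45 47 46
f 46 47 48
f 46 48 38
f 47 35 49
f 47 49 48
f 48 49 50
f 48 50 38
f 49 35 51
f 49 51 50
f 50 51 52
f 50 52 38
f 51 35 53
f 51 53 52
f 52 53 54
f 52 54 38
f 53 35 55
f 53 55 54
f 54 55 56
f 54 56 38
f 55 35 36
f 55 36 56
f 56 36 37
f 56 37 38
f 58 57 60
f 58 60 59
f 60 57 61
f 60 61 59
f 61 57 62
f 61 62 59
f 62 57 63
f 62 63 59
f 63 57 64
f 63 64 59
f 64 57 65
f 64 65 59
f 65 57 66
f 65 66 59
f 66 57 67
f 66 67 59
f 67 57 68
f 67 68 59
f 68 57 69
f 68 69 59
f 69 57 70
f 69 70 59
f 70 57 71
f 70 71 59
f 71 57 72
f 71 72 59
f 72 57 73
f 72 73 59
f 73 57 74
f 73 74 59
f 74 57 58
f 74 58 59
f 76 78 75
f 79 76 75
f 75 78 77
f 77 79 75
f 76 82 78
f 80 76 79
f 80 82 76
f 78 82 77
f 81 79 77
f 77 82 81
f 81 80 79
f 82 80 81



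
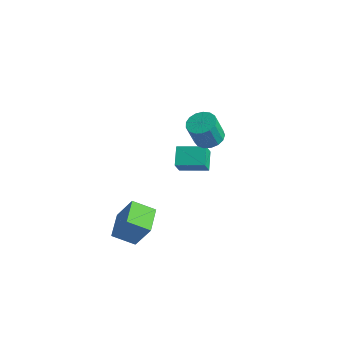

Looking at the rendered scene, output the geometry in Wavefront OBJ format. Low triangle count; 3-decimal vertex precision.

v 1.061 -4.063 -4.554
v 2.089 -3.793 -2.64
v 0.132 -2.487 -4.278
v 1.16 -2.217 -2.364
v 2.26 -3.223 -5.316
v 3.288 -2.953 -3.402
v 1.331 -1.647 -5.04
v 2.359 -1.377 -3.126
v -0.237 4.075 -2.891
v -0.048 3.412 -1.754
v 1.405 5.046 -2.597
v 1.594 4.382 -1.46
v 0.506 3.038 -3.62
v 0.695 2.374 -2.483
v 2.148 4.008 -3.326
v 2.337 3.345 -2.189
v 4.056 1.614 2.944
v 4.805 2.163 3.224
v 4.574 1.635 4.876
v 3.824 1.086 4.596
v 4.439 2.446 3.263
v 4.208 1.918 4.916
v 3.985 2.538 3.229
v 3.754 2.01 4.882
v 3.548 2.419 3.13
v 3.317 1.891 4.782
v 3.227 2.116 2.988
v 2.995 1.588 4.64
v 3.095 1.697 2.836
v 2.864 1.169 4.488
v 3.184 1.259 2.709
v 2.953 0.732 4.361
v 3.472 0.903 2.635
v 3.241 0.375 4.287
v 3.894 0.71 2.632
v 3.663 0.182 4.285
v 4.353 0.723 2.701
v 4.122 0.195 4.353
v 4.744 0.941 2.825
v 4.513 0.413 4.478
v 4.977 1.313 2.977
v 4.746 0.785 4.629
v 4.999 1.754 3.121
v 4.768 1.226 4.773
f 2 4 1
f 5 2 1
f 1 4 3
f 3 5 1
f 2 8 4
f 6 2 5
f 6 8 2
f 4 8 3
f 7 5 3
f 3 8 7
f 7 6 5
f 8 6 7
f 10 12 9
f 13 10 9
f 9 12 11
f 11 13 9
f 10 16 12
f 14 10 13
f 14 16 10
f 12 16 11
f 15 13 11
f 11 16 15
f 15 14 13
f 16 14 15
f 18 17 21
f 18 21 19
f 19 21 22
f 19 22 20
f 21 17 23
f 21 23 22
f 22 23 24
f 22 24 20
f 23 17 25
f 23 25 24
f 24 25 26
f 24 26 20
f 25 17 27
f 25 27 26
f 26 27 28
f 26 28 20
f 27 17 29
f 27 29 28
f 28 29 30
f 28 30 20
f 29 17 31
f 29 31 30
f 30 31 32
f 30 32 20
f 31 17 33
f 31 33 32
f 32 33 34
f 32 34 20
f 33 17 35
f 33 35 34
f 34 35 36
f 34 36 20
f 35 17 37
f 35 37 36
f 36 37 38
f 36 38 20
f 37 17 39
f 37 39 38
f 38 39 40
f 38 40 20
f 39 17 41
f 39 41 40
f 40 41 42
f 40 42 20
f 41 17 43
f 41 43 42
f 42 43 44
f 42 44 20
f 43 17 18
f 43 18 44
f 44 18 19
f 44 19 20



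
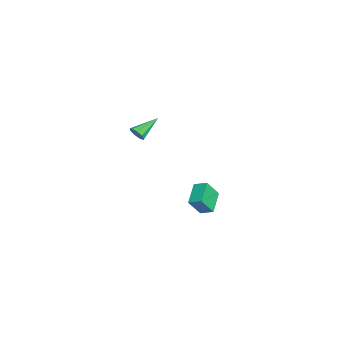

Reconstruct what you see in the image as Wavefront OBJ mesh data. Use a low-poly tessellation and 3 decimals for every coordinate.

v 4.235 -2.466 3.299
v 4.686 -2.249 3.393
v 3.545 -1.374 4.081
v 4.552 -2.121 3.098
v 4.27 -2.155 2.896
v 3.971 -2.334 2.883
v 3.795 -2.575 3.064
v 3.825 -2.765 3.355
v 4.047 -2.815 3.62
v 4.356 -2.701 3.734
v 4.609 -2.478 3.645
v 0.126 1.1 -4.674
v 0.547 0.414 -3.629
v -1.115 1.5 -3.913
v -0.694 0.814 -2.867
v 0.514 1.766 -4.393
v 0.935 1.08 -3.347
v -0.727 2.166 -3.631
v -0.306 1.48 -2.586
f 2 1 4
f 2 4 3
f 4 1 5
f 4 5 3
f 5 1 6
f 5 6 3
f 6 1 7
f 6 7 3
f 7 1 8
f 7 8 3
f 8 1 9
f 8 9 3
f 9 1 10
f 9 10 3
f 10 1 11
f 10 11 3
f 11 1 2
f 11 2 3
f 13 15 12
f 16 13 12
f 12 15 14
f 14 16 12
f 13 19 15
f 17 13 16
f 17 19 13
f 15 19 14
f 18 16 14
f 14 19 18
f 18 17 16
f 19 17 18



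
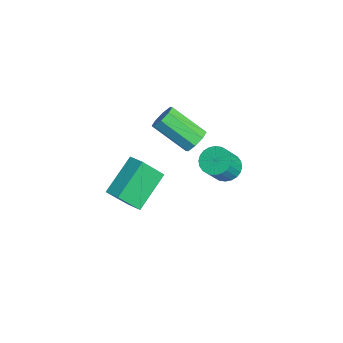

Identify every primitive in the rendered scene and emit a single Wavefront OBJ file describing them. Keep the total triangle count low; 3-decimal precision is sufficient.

v 0.692 -0.013 2.092
v 1.034 0.182 2.634
v -0.009 -1.031 3.73
v -0.352 -1.227 3.188
v 0.616 0.468 2.552
v -0.428 -0.746 3.648
v 0.242 0.472 2.201
v -0.801 -0.742 3.297
v 0.132 0.191 1.786
v -0.911 -1.022 2.882
v 0.349 -0.209 1.55
v -0.694 -1.422 2.646
v 0.768 -0.494 1.632
v -0.276 -1.708 2.728
v 1.141 -0.498 1.983
v 0.098 -1.712 3.079
v 1.251 -0.218 2.398
v 0.208 -1.431 3.494
v 2.56 -4.467 1.714
v 1.533 -3.137 2.762
v 2.526 -3.531 0.492
v 1.499 -2.201 1.539
v 3.261 -4.119 1.961
v 2.234 -2.789 3.008
v 3.227 -3.183 0.738
v 2.2 -1.853 1.786
v -1.572 2.087 -2.763
v -0.884 2.4 -2.907
v -0.279 1.686 -1.56
v -0.968 1.373 -1.417
v -1.011 2.613 -2.737
v -0.406 1.899 -1.39
v -1.223 2.746 -2.571
v -0.619 2.032 -1.224
v -1.489 2.778 -2.435
v -0.884 2.064 -1.088
v -1.767 2.705 -2.348
v -1.163 1.992 -1.001
v -2.016 2.538 -2.325
v -1.411 1.825 -0.978
v -2.197 2.303 -2.369
v -1.592 1.589 -1.022
v -2.283 2.034 -2.472
v -1.678 1.32 -1.125
v -2.261 1.774 -2.62
v -1.656 1.06 -1.273
v -2.134 1.561 -2.79
v -1.529 0.847 -1.443
v -1.921 1.428 -2.956
v -1.317 0.714 -1.609
v -1.656 1.396 -3.092
v -1.051 0.682 -1.745
v -1.377 1.468 -3.179
v -0.773 0.755 -1.832
v -1.129 1.635 -3.202
v -0.524 0.922 -1.855
v -0.948 1.871 -3.158
v -0.343 1.157 -1.811
v -0.862 2.14 -3.055
v -0.257 1.426 -1.708
f 2 1 5
f 2 5 3
f 3 5 6
f 3 6 4
f 5 1 7
f 5 7 6
f 6 7 8
f 6 8 4
f 7 1 9
f 7 9 8
f 8 9 10
f 8 10 4
f 9 1 11
f 9 11 10
f 10 11 12
f 10 12 4
f 11 1 13
f 11 13 12
f 12 13 14
f 12 14 4
f 13 1 15
f 13 15 14
f 14 15 16
f 14 16 4
f 15 1 17
f 15 17 16
f 16 17 18
f 16 18 4
f 17 1 2
f 17 2 18
f 18 2 3
f 18 3 4
f 20 22 19
f 23 20 19
f 19 22 21
f 21 23 19
f 20 26 22
f 24 20 23
f 24 26 20
f 22 26 21
f 25 23 21
f 21 26 25
f 25 24 23
f 26 24 25
f 28 27 31
f 28 31 29
f 29 31 32
f 29 32 30
f 31 27 33
f 31 33 32
f 32 33 34
f 32 34 30
f 33 27 35
f 33 35 34
f 34 35 36
f 34 36 30
f 35 27 37
f 35 37 36
f 36 37 38
f 36 38 30
f 37 27 39
f 37 39 38
f 38 39 40
f 38 40 30
f 39 27 41
f 39 41 40
f 40 41 42
f 40 42 30
f 41 27 43
f 41 43 42
f 42 43 44
f 42 44 30
f 43 27 45
f 43 45 44
f 44 45 46
f 44 46 30
f 45 27 47
f 45 47 46
f 46 47 48
f 46 48 30
f 47 27 49
f 47 49 48
f 48 49 50
f 48 50 30
f 49 27 51
f 49 51 50
f 50 51 52
f 50 52 30
f 51 27 53
f 51 53 52
f 52 53 54
f 52 54 30
f 53 27 55
f 53 55 54
f 54 55 56
f 54 56 30
f 55 27 57
f 55 57 56
f 56 57 58
f 56 58 30
f 57 27 59
f 57 59 58
f 58 59 60
f 58 60 30
f 59 27 28
f 59 28 60
f 60 28 29
f 60 29 30



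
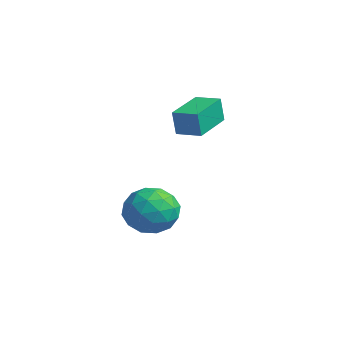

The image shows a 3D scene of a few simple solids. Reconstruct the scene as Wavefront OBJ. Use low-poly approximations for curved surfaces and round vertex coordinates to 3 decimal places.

v 3.004 -0.093 0.434
v 3.608 0.288 -0.202
v 4.032 -1.208 0.742
v 4.636 -0.827 0.106
v 4.447 -0.365 0.922
v 3.812 0.324 0.732
v 3.828 -1.244 -0.192
v 3.193 -0.555 -0.382
v 4.117 -0.423 -0.589
v 4.5 0.12 0.099
v 3.14 -1.04 0.441
v 3.523 -0.497 1.129
v 3.215 0.195 0.089
v 4.425 -1.115 0.451
v 4.314 -0.844 0.931
v 4.669 -0.62 0.557
v 3.335 0.217 0.638
v 3.69 0.441 0.264
v 4.184 0.057 0.925
v 3.95 -1.361 0.276
v 4.305 -1.137 -0.098
v 2.971 -0.3 -0.017
v 3.326 -0.076 -0.391
v 3.456 -0.977 -0.385
v 3.87 0.001 -0.513
v 4.475 -0.654 -0.332
v 4 -0.899 -0.506
v 3.626 -0.494 -0.618
v 4.095 0.321 -0.108
v 4.7 -0.335 0.073
v 4.589 -0.063 0.553
v 4.215 0.342 0.441
v 4.394 -0.097 -0.335
v 2.94 -0.585 0.467
v 3.545 -1.241 0.648
v 3.425 -1.262 0.099
v 3.051 -0.857 -0.013
v 3.165 -0.266 0.872
v 3.77 -0.921 1.053
v 4.014 -0.426 1.158
v 3.64 -0.021 1.046
v 3.246 -0.823 0.875
v 2.851 1.732 3.517
v 2.879 1.582 4.424
v 3.578 2.206 3.572
v 3.607 2.055 4.48
v 3.693 0.465 3.28
v 3.722 0.314 4.188
v 4.421 0.938 3.336
v 4.449 0.788 4.243
f 1 38 17
f 38 12 41
f 17 41 6
f 38 41 17
f 1 17 13
f 17 6 18
f 13 18 2
f 17 18 13
f 1 13 22
f 13 2 23
f 22 23 8
f 13 23 22
f 1 22 34
f 22 8 37
f 34 37 11
f 22 37 34
f 1 34 38
f 34 11 42
f 38 42 12
f 34 42 38
f 2 18 29
f 18 6 32
f 29 32 10
f 18 32 29
f 6 41 19
f 41 12 40
f 19 40 5
f 41 40 19
f 12 42 39
f 42 11 35
f 39 35 3
f 42 35 39
f 11 37 36
f 37 8 24
f 36 24 7
f 37 24 36
f 8 23 28
f 23 2 25
f 28 25 9
f 23 25 28
f 4 30 16
f 30 10 31
f 16 31 5
f 30 31 16
f 4 16 14
f 16 5 15
f 14 15 3
f 16 15 14
f 4 14 21
f 14 3 20
f 21 20 7
f 14 20 21
f 4 21 26
f 21 7 27
f 26 27 9
f 21 27 26
f 4 26 30
f 26 9 33
f 30 33 10
f 26 33 30
f 5 31 19
f 31 10 32
f 19 32 6
f 31 32 19
f 3 15 39
f 15 5 40
f 39 40 12
f 15 40 39
f 7 20 36
f 20 3 35
f 36 35 11
f 20 35 36
f 9 27 28
f 27 7 24
f 28 24 8
f 27 24 28
f 10 33 29
f 33 9 25
f 29 25 2
f 33 25 29
f 44 46 43
f 47 44 43
f 43 46 45
f 45 47 43
f 44 50 46
f 48 44 47
f 48 50 44
f 46 50 45
f 49 47 45
f 45 50 49
f 49 48 47
f 50 48 49



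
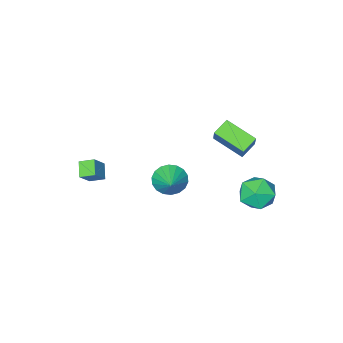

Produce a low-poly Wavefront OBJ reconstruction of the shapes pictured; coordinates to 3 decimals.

v -3.581 1.435 1.818
v -3.162 2.045 2.947
v -4.212 3.118 1.143
v -3.794 3.728 2.272
v -2.626 1.612 1.368
v -2.208 2.222 2.497
v -3.258 3.295 0.693
v -2.839 3.905 1.822
v -2.09 -1.551 -4.317
v -1.504 -1.388 -5.136
v -1.33 -0.389 -3.543
v -1.856 -1.111 -5.207
v -2.255 -0.92 -5.102
v -2.62 -0.855 -4.841
v -2.881 -0.927 -4.477
v -2.985 -1.123 -4.081
v -2.912 -1.404 -3.732
v -2.676 -1.714 -3.499
v -2.324 -1.991 -3.428
v -1.925 -2.182 -3.533
v -1.56 -2.247 -3.794
v -1.299 -2.175 -4.158
v -1.195 -1.979 -4.554
v -1.268 -1.698 -4.903
v 1.56 -4.049 -2.944
v 2.365 -3.791 -1.943
v 0.955 -3.422 -2.619
v 1.76 -3.164 -1.618
v 2.02 -3.316 -3.502
v 2.825 -3.058 -2.501
v 1.415 -2.689 -3.177
v 2.22 -2.431 -2.176
v -4.982 3.95 -2.152
v -4.29 4.877 -1.93
v -3.45 2.923 -2.63
v -2.758 3.85 -2.408
v -3.306 3.298 -1.523
v -4.252 3.933 -1.228
v -3.488 3.867 -3.332
v -4.434 4.502 -3.037
v -3.367 4.826 -2.659
v -3.255 4.474 -1.541
v -4.485 3.326 -3.019
v -4.373 2.974 -1.901
f 2 4 1
f 5 2 1
f 1 4 3
f 3 5 1
f 2 8 4
f 6 2 5
f 6 8 2
f 4 8 3
f 7 5 3
f 3 8 7
f 7 6 5
f 8 6 7
f 10 9 12
f 10 12 11
f 12 9 13
f 12 13 11
f 13 9 14
f 13 14 11
f 14 9 15
f 14 15 11
f 15 9 16
f 15 16 11
f 16 9 17
f 16 17 11
f 17 9 18
f 17 18 11
f 18 9 19
f 18 19 11
f 19 9 20
f 19 20 11
f 20 9 21
f 20 21 11
f 21 9 22
f 21 22 11
f 22 9 23
f 22 23 11
f 23 9 24
f 23 24 11
f 24 9 10
f 24 10 11
f 26 28 25
f 29 26 25
f 25 28 27
f 27 29 25
f 26 32 28
f 30 26 29
f 30 32 26
f 28 32 27
f 31 29 27
f 27 32 31
f 31 30 29
f 32 30 31
f 33 44 38
f 33 38 34
f 33 34 40
f 33 40 43
f 33 43 44
f 34 38 42
f 38 44 37
f 44 43 35
f 43 40 39
f 40 34 41
f 36 42 37
f 36 37 35
f 36 35 39
f 36 39 41
f 36 41 42
f 37 42 38
f 35 37 44
f 39 35 43
f 41 39 40
f 42 41 34



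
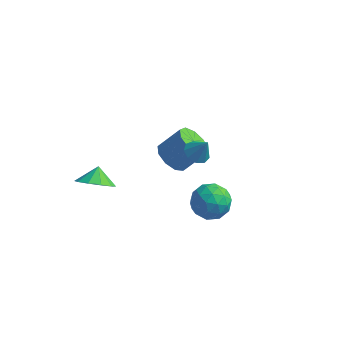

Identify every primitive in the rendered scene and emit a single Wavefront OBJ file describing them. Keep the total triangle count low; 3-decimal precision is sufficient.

v -1.382 3.574 -2.918
v -0.542 3.158 -3.392
v 0.502 3.79 -2.096
v -0.338 4.206 -1.622
v -0.652 3.827 -3.629
v 0.392 4.459 -2.334
v -1.104 4.377 -3.534
v -0.06 5.009 -2.238
v -1.685 4.552 -3.151
v -0.641 5.184 -1.855
v -2.125 4.269 -2.658
v -1.081 4.901 -1.363
v -2.217 3.661 -2.287
v -1.173 4.293 -0.992
v -1.918 3.012 -2.211
v -0.874 3.644 -0.916
v -1.369 2.626 -2.466
v -0.325 3.258 -1.17
v -0.825 2.684 -2.932
v 0.219 3.316 -1.636
v 2.92 -1.37 0.107
v 3.674 -1.356 0.943
v 2.206 -2.904 0.777
v 2.96 -2.89 1.613
v 2.145 -2.115 1.576
v 2.587 -1.166 1.162
v 3.293 -3.094 0.558
v 3.735 -2.145 0.144
v 3.904 -2.421 1.221
v 3.195 -1.816 1.851
v 2.685 -2.444 -0.131
v 1.976 -1.839 0.499
v 3.36 -1.228 0.466
v 2.52 -3.032 1.254
v 2.042 -2.576 1.232
v 2.484 -2.568 1.724
v 2.721 -1.117 0.595
v 3.164 -1.108 1.086
v 2.265 -1.555 1.459
v 2.716 -3.152 0.634
v 3.159 -3.143 1.125
v 3.396 -1.692 -0.004
v 3.838 -1.684 0.488
v 3.615 -2.705 0.261
v 3.938 -1.846 1.121
v 3.518 -2.748 1.515
v 3.714 -2.867 0.895
v 3.974 -2.31 0.651
v 3.521 -1.49 1.491
v 3.101 -2.392 1.885
v 2.623 -1.936 1.863
v 2.882 -1.379 1.62
v 3.656 -2.116 1.655
v 2.779 -1.868 -0.165
v 2.359 -2.77 0.229
v 2.998 -2.881 0.1
v 3.257 -2.324 -0.143
v 2.362 -1.512 0.205
v 1.942 -2.414 0.599
v 1.906 -1.95 1.069
v 2.166 -1.393 0.825
v 2.224 -2.144 0.065
v -3.061 -2.827 0.717
v -2.473 -3.387 1.415
v -3.179 -2.073 1.423
v -2.065 -2.999 1.068
v -2.037 -2.545 0.588
v -2.4 -2.199 0.157
v -3.015 -2.093 -0.06
v -3.648 -2.268 0.02
v -4.057 -2.656 0.366
v -4.085 -3.109 0.846
v -3.721 -3.455 1.277
v -3.106 -3.561 1.494
v 1.204 0.478 1.755
v 1.777 0.101 1.452
v 1.796 0.502 2.845
v 1.853 0.606 1.4
v 1.625 1.051 1.515
v 1.2 1.228 1.741
v 0.778 1.055 1.975
v 0.554 0.612 2.105
v 0.635 0.106 2.072
v 0.982 -0.225 1.891
v 1.433 -0.227 1.646
f 2 1 5
f 2 5 3
f 3 5 6
f 3 6 4
f 5 1 7
f 5 7 6
f 6 7 8
f 6 8 4
f 7 1 9
f 7 9 8
f 8 9 10
f 8 10 4
f 9 1 11
f 9 11 10
f 10 11 12
f 10 12 4
f 11 1 13
f 11 13 12
f 12 13 14
f 12 14 4
f 13 1 15
f 13 15 14
f 14 15 16
f 14 16 4
f 15 1 17
f 15 17 16
f 16 17 18
f 16 18 4
f 17 1 19
f 17 19 18
f 18 19 20
f 18 20 4
f 19 1 2
f 19 2 20
f 20 2 3
f 20 3 4
f 21 58 37
f 58 32 61
f 37 61 26
f 58 61 37
f 21 37 33
f 37 26 38
f 33 38 22
f 37 38 33
f 21 33 42
f 33 22 43
f 42 43 28
f 33 43 42
f 21 42 54
f 42 28 57
f 54 57 31
f 42 57 54
f 21 54 58
f 54 31 62
f 58 62 32
f 54 62 58
f 22 38 49
f 38 26 52
f 49 52 30
f 38 52 49
f 26 61 39
f 61 32 60
f 39 60 25
f 61 60 39
f 32 62 59
f 62 31 55
f 59 55 23
f 62 55 59
f 31 57 56
f 57 28 44
f 56 44 27
f 57 44 56
f 28 43 48
f 43 22 45
f 48 45 29
f 43 45 48
f 24 50 36
f 50 30 51
f 36 51 25
f 50 51 36
f 24 36 34
f 36 25 35
f 34 35 23
f 36 35 34
f 24 34 41
f 34 23 40
f 41 40 27
f 34 40 41
f 24 41 46
f 41 27 47
f 46 47 29
f 41 47 46
f 24 46 50
f 46 29 53
f 50 53 30
f 46 53 50
f 25 51 39
f 51 30 52
f 39 52 26
f 51 52 39
f 23 35 59
f 35 25 60
f 59 60 32
f 35 60 59
f 27 40 56
f 40 23 55
f 56 55 31
f 40 55 56
f 29 47 48
f 47 27 44
f 48 44 28
f 47 44 48
f 30 53 49
f 53 29 45
f 49 45 22
f 53 45 49
f 64 63 66
f 64 66 65
f 66 63 67
f 66 67 65
f 67 63 68
f 67 68 65
f 68 63 69
f 68 69 65
f 69 63 70
f 69 70 65
f 70 63 71
f 70 71 65
f 71 63 72
f 71 72 65
f 72 63 73
f 72 73 65
f 73 63 74
f 73 74 65
f 74 63 64
f 74 64 65
f 76 75 78
f 76 78 77
f 78 75 79
f 78 79 77
f 79 75 80
f 79 80 77
f 80 75 81
f 80 81 77
f 81 75 82
f 81 82 77
f 82 75 83
f 82 83 77
f 83 75 84
f 83 84 77
f 84 75 85
f 84 85 77
f 85 75 76
f 85 76 77



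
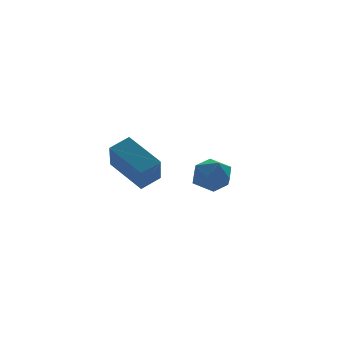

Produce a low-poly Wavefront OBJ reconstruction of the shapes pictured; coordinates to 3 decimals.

v 2.96 4.188 -0.311
v 3.657 3.876 0.53
v 3.223 2.564 -1.13
v 3.92 2.252 -0.289
v 2.808 2.37 -0.092
v 2.645 3.373 0.415
v 4.235 3.067 -1.015
v 4.072 4.07 -0.508
v 4.444 3.183 0.095
v 3.562 2.752 0.666
v 3.318 3.688 -1.266
v 2.436 3.257 -0.695
v -2.538 -2.163 2.687
v -3.312 -0.423 3.728
v -2.074 -1.096 1.249
v -2.848 0.644 2.289
v -1.512 -1.984 3.151
v -2.286 -0.244 4.191
v -1.048 -0.917 1.712
v -1.822 0.823 2.753
f 1 12 6
f 1 6 2
f 1 2 8
f 1 8 11
f 1 11 12
f 2 6 10
f 6 12 5
f 12 11 3
f 11 8 7
f 8 2 9
f 4 10 5
f 4 5 3
f 4 3 7
f 4 7 9
f 4 9 10
f 5 10 6
f 3 5 12
f 7 3 11
f 9 7 8
f 10 9 2
f 14 16 13
f 17 14 13
f 13 16 15
f 15 17 13
f 14 20 16
f 18 14 17
f 18 20 14
f 16 20 15
f 19 17 15
f 15 20 19
f 19 18 17
f 20 18 19



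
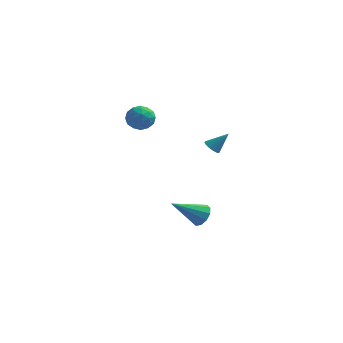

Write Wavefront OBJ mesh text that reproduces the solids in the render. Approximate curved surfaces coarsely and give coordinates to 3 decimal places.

v -0.123 2.009 3.235
v 0.435 1.881 3.836
v -1.015 1.259 3.904
v -0.457 1.131 4.505
v -0.786 1.886 4.397
v -0.235 2.35 3.984
v -0.345 0.79 3.756
v 0.206 1.254 3.343
v 0.298 1.128 4.158
v 0.025 1.805 4.555
v -0.605 1.335 3.185
v -0.878 2.012 3.582
v 0.234 2.011 3.477
v -0.814 1.129 4.263
v -1.008 1.573 4.2
v -0.68 1.498 4.553
v -0.159 2.286 3.564
v 0.169 2.211 3.917
v -0.549 2.214 4.247
v -0.749 0.929 3.823
v -0.421 0.854 4.176
v 0.1 1.642 3.187
v 0.428 1.567 3.54
v -0.031 0.926 3.493
v 0.482 1.493 4.02
v -0.043 1.052 4.413
v 0.023 0.852 3.972
v 0.347 1.125 3.73
v 0.322 1.891 4.253
v -0.203 1.45 4.646
v -0.396 1.894 4.583
v -0.072 2.167 4.34
v 0.241 1.448 4.442
v -0.377 1.69 3.094
v -0.902 1.249 3.487
v -0.508 0.973 3.4
v -0.184 1.246 3.157
v -0.537 2.088 3.327
v -1.062 1.647 3.72
v -0.927 2.015 4.01
v -0.603 2.288 3.768
v -0.821 1.692 3.298
v 2.778 2.401 -3.506
v 3.228 2.491 -2.913
v 1.362 1.499 -2.294
v 2.959 2.867 -2.947
v 2.621 3.065 -3.195
v 2.343 3.009 -3.561
v 2.231 2.721 -3.907
v 2.328 2.311 -4.099
v 2.596 1.935 -4.065
v 2.935 1.737 -3.817
v 3.213 1.793 -3.45
v 3.325 2.081 -3.105
v 3.305 2.469 1.723
v 3.558 2.794 1.39
v 4.095 2.811 2.657
v 3.359 2.947 1.502
v 3.146 2.972 1.673
v 2.976 2.862 1.858
v 2.894 2.646 2.006
v 2.922 2.383 2.079
v 3.052 2.143 2.056
v 3.251 1.99 1.945
v 3.464 1.965 1.774
v 3.634 2.076 1.589
v 3.717 2.291 1.44
v 3.689 2.554 1.367
f 1 38 17
f 38 12 41
f 17 41 6
f 38 41 17
f 1 17 13
f 17 6 18
f 13 18 2
f 17 18 13
f 1 13 22
f 13 2 23
f 22 23 8
f 13 23 22
f 1 22 34
f 22 8 37
f 34 37 11
f 22 37 34
f 1 34 38
f 34 11 42
f 38 42 12
f 34 42 38
f 2 18 29
f 18 6 32
f 29 32 10
f 18 32 29
f 6 41 19
f 41 12 40
f 19 40 5
f 41 40 19
f 12 42 39
f 42 11 35
f 39 35 3
f 42 35 39
f 11 37 36
f 37 8 24
f 36 24 7
f 37 24 36
f 8 23 28
f 23 2 25
f 28 25 9
f 23 25 28
f 4 30 16
f 30 10 31
f 16 31 5
f 30 31 16
f 4 16 14
f 16 5 15
f 14 15 3
f 16 15 14
f 4 14 21
f 14 3 20
f 21 20 7
f 14 20 21
f 4 21 26
f 21 7 27
f 26 27 9
f 21 27 26
f 4 26 30
f 26 9 33
f 30 33 10
f 26 33 30
f 5 31 19
f 31 10 32
f 19 32 6
f 31 32 19
f 3 15 39
f 15 5 40
f 39 40 12
f 15 40 39
f 7 20 36
f 20 3 35
f 36 35 11
f 20 35 36
f 9 27 28
f 27 7 24
f 28 24 8
f 27 24 28
f 10 33 29
f 33 9 25
f 29 25 2
f 33 25 29
f 44 43 46
f 44 46 45
f 46 43 47
f 46 47 45
f 47 43 48
f 47 48 45
f 48 43 49
f 48 49 45
f 49 43 50
f 49 50 45
f 50 43 51
f 50 51 45
f 51 43 52
f 51 52 45
f 52 43 53
f 52 53 45
f 53 43 54
f 53 54 45
f 54 43 44
f 54 44 45
f 56 55 58
f 56 58 57
f 58 55 59
f 58 59 57
f 59 55 60
f 59 60 57
f 60 55 61
f 60 61 57
f 61 55 62
f 61 62 57
f 62 55 63
f 62 63 57
f 63 55 64
f 63 64 57
f 64 55 65
f 64 65 57
f 65 55 66
f 65 66 57
f 66 55 67
f 66 67 57
f 67 55 68
f 67 68 57
f 68 55 56
f 68 56 57



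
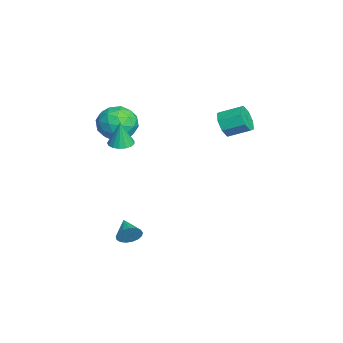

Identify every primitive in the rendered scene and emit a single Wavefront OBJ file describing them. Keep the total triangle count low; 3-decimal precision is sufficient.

v 3.245 -3.168 -3.934
v 3.509 -3.497 -3.338
v 2.015 -3.452 -3.546
v 3.464 -3.165 -3.238
v 3.369 -2.834 -3.297
v 3.246 -2.58 -3.502
v 3.122 -2.46 -3.806
v 3.026 -2.503 -4.14
v 2.981 -2.698 -4.426
v 2.996 -3.001 -4.6
v 3.068 -3.342 -4.621
v 3.18 -3.643 -4.485
v 3.307 -3.836 -4.223
v 3.42 -3.876 -3.894
v 3.493 -3.754 -3.575
v 0.568 -2.69 3.397
v 1.384 -3.285 2.732
v -0.704 -4.155 3.148
v 0.112 -4.75 2.483
v 0.289 -4.607 3.671
v 1.075 -3.701 3.825
v -0.395 -3.739 2.055
v 0.391 -2.833 2.209
v 0.789 -3.933 1.903
v 1.211 -4.469 2.901
v -0.531 -2.971 2.979
v -0.109 -3.507 3.977
v 1.087 -2.858 3.086
v -0.407 -4.582 2.794
v -0.304 -4.497 3.492
v 0.176 -4.847 3.101
v 0.906 -3.103 3.729
v 1.385 -3.453 3.338
v 0.742 -4.23 3.889
v -0.705 -3.987 2.542
v -0.226 -4.337 2.151
v 0.504 -2.593 2.779
v 0.984 -2.943 2.388
v -0.062 -3.21 1.991
v 1.218 -3.59 2.208
v 0.47 -4.451 2.062
v 0.172 -3.857 1.811
v 0.634 -3.324 1.901
v 1.466 -3.905 2.795
v 0.718 -4.766 2.649
v 0.822 -4.682 3.347
v 1.284 -4.149 3.437
v 1.116 -4.286 2.308
v -0.038 -2.674 3.231
v -0.786 -3.535 3.085
v -0.604 -3.291 2.443
v -0.142 -2.758 2.533
v 0.21 -2.989 3.818
v -0.538 -3.85 3.672
v 0.046 -4.116 3.979
v 0.508 -3.583 4.069
v -0.436 -3.154 3.572
v 2.555 -3.536 2.761
v 3.13 -3.951 2.734
v 2.605 -3.564 4.279
v 3.257 -3.636 2.735
v 3.224 -3.298 2.743
v 3.037 -3.014 2.754
v 2.74 -2.85 2.767
v 2.4 -2.843 2.779
v 2.096 -2.994 2.786
v 1.897 -3.27 2.787
v 1.849 -3.606 2.783
v 1.962 -3.926 2.773
v 2.211 -4.157 2.76
v 2.539 -4.245 2.748
v 2.871 -4.171 2.738
v -0.843 1.996 2.056
v -0.148 2.138 1.502
v 0.058 3.345 2.07
v -0.637 3.204 2.624
v -0.744 2.363 1.24
v -0.538 3.57 1.808
v -1.398 2.373 1.456
v -1.192 3.581 2.024
v -1.727 2.163 2.024
v -1.521 3.37 2.591
v -1.538 1.855 2.61
v -1.332 3.062 3.178
v -0.942 1.63 2.872
v -0.736 2.837 3.44
v -0.288 1.619 2.656
v -0.082 2.827 3.224
v 0.041 1.83 2.089
v 0.247 3.037 2.656
f 2 1 4
f 2 4 3
f 4 1 5
f 4 5 3
f 5 1 6
f 5 6 3
f 6 1 7
f 6 7 3
f 7 1 8
f 7 8 3
f 8 1 9
f 8 9 3
f 9 1 10
f 9 10 3
f 10 1 11
f 10 11 3
f 11 1 12
f 11 12 3
f 12 1 13
f 12 13 3
f 13 1 14
f 13 14 3
f 14 1 15
f 14 15 3
f 15 1 2
f 15 2 3
f 16 53 32
f 53 27 56
f 32 56 21
f 53 56 32
f 16 32 28
f 32 21 33
f 28 33 17
f 32 33 28
f 16 28 37
f 28 17 38
f 37 38 23
f 28 38 37
f 16 37 49
f 37 23 52
f 49 52 26
f 37 52 49
f 16 49 53
f 49 26 57
f 53 57 27
f 49 57 53
f 17 33 44
f 33 21 47
f 44 47 25
f 33 47 44
f 21 56 34
f 56 27 55
f 34 55 20
f 56 55 34
f 27 57 54
f 57 26 50
f 54 50 18
f 57 50 54
f 26 52 51
f 52 23 39
f 51 39 22
f 52 39 51
f 23 38 43
f 38 17 40
f 43 40 24
f 38 40 43
f 19 45 31
f 45 25 46
f 31 46 20
f 45 46 31
f 19 31 29
f 31 20 30
f 29 30 18
f 31 30 29
f 19 29 36
f 29 18 35
f 36 35 22
f 29 35 36
f 19 36 41
f 36 22 42
f 41 42 24
f 36 42 41
f 19 41 45
f 41 24 48
f 45 48 25
f 41 48 45
f 20 46 34
f 46 25 47
f 34 47 21
f 46 47 34
f 18 30 54
f 30 20 55
f 54 55 27
f 30 55 54
f 22 35 51
f 35 18 50
f 51 50 26
f 35 50 51
f 24 42 43
f 42 22 39
f 43 39 23
f 42 39 43
f 25 48 44
f 48 24 40
f 44 40 17
f 48 40 44
f 59 58 61
f 59 61 60
f 61 58 62
f 61 62 60
f 62 58 63
f 62 63 60
f 63 58 64
f 63 64 60
f 64 58 65
f 64 65 60
f 65 58 66
f 65 66 60
f 66 58 67
f 66 67 60
f 67 58 68
f 67 68 60
f 68 58 69
f 68 69 60
f 69 58 70
f 69 70 60
f 70 58 71
f 70 71 60
f 71 58 72
f 71 72 60
f 72 58 59
f 72 59 60
f 74 73 77
f 74 77 75
f 75 77 78
f 75 78 76
f 77 73 79
f 77 79 78
f 78 79 80
f 78 80 76
f 79 73 81
f 79 81 80
f 80 81 82
f 80 82 76
f 81 73 83
f 81 83 82
f 82 83 84
f 82 84 76
f 83 73 85
f 83 85 84
f 84 85 86
f 84 86 76
f 85 73 87
f 85 87 86
f 86 87 88
f 86 88 76
f 87 73 89
f 87 89 88
f 88 89 90
f 88 90 76
f 89 73 74
f 89 74 90
f 90 74 75
f 90 75 76

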